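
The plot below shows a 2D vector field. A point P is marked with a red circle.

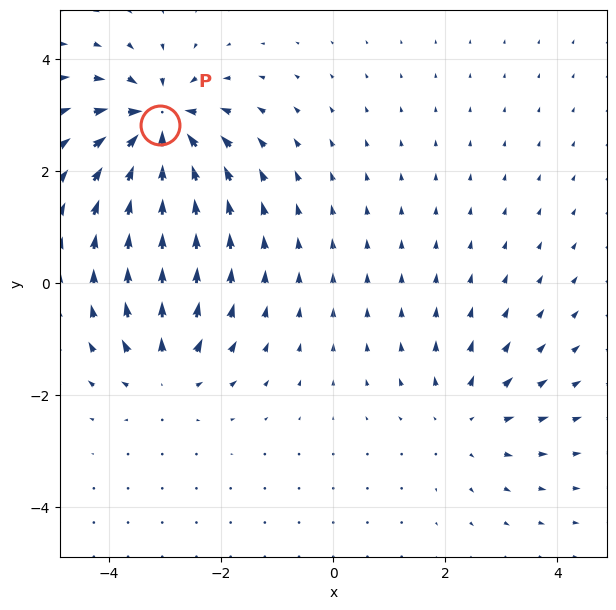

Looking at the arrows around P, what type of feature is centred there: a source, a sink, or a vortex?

sink

At P (-3.1, 2.8) the arrows converge inward. Divergence about -6, curl ≈0 — negative divergence with near-zero curl is a sink.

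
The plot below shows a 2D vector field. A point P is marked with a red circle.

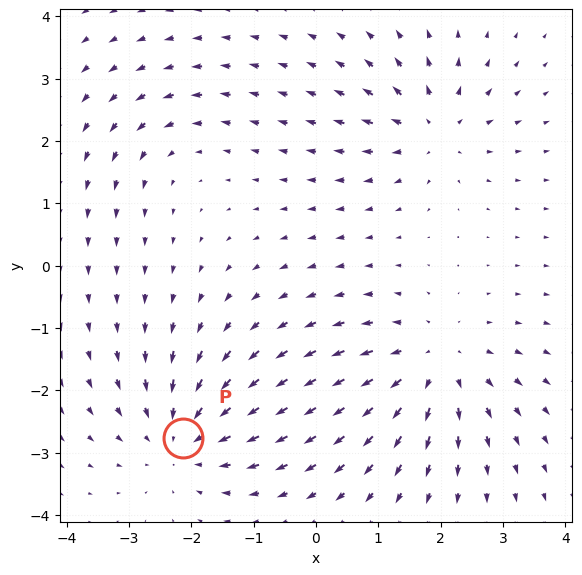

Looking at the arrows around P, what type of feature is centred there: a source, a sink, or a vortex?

At P (-2.1, -2.8) the arrows converge inward. Divergence about -4, curl ≈0 — negative divergence with near-zero curl is a sink.

sink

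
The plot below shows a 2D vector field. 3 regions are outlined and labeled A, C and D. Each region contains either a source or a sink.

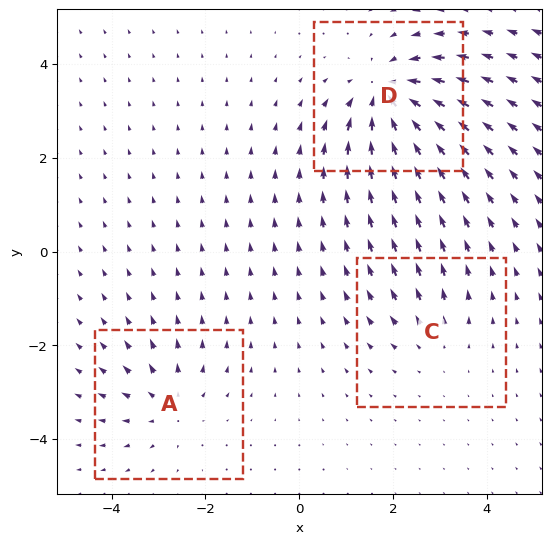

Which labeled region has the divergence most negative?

D

Divergence at each region's feature centre — A: about +3, C: about +2, D: about -6. Region D is most negative.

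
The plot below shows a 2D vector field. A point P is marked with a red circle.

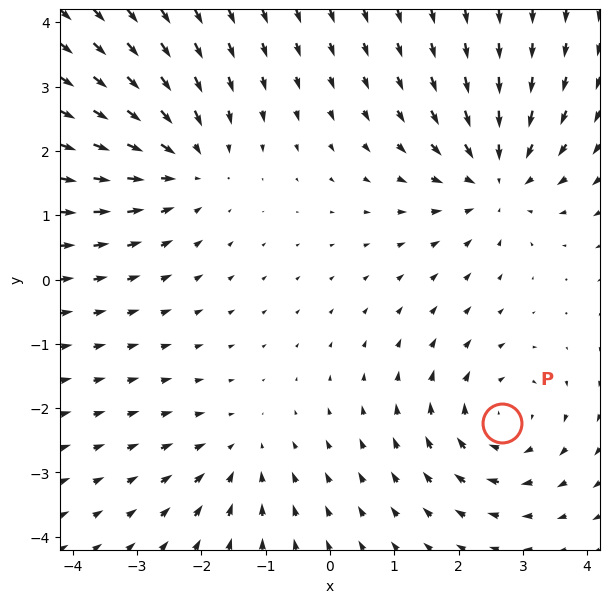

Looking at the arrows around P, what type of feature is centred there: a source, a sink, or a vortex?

vortex

At P (2.7, -2.2) the arrows circulate clockwise. Divergence ≈0, curl about -4 — near-zero divergence with nonzero curl is a vortex.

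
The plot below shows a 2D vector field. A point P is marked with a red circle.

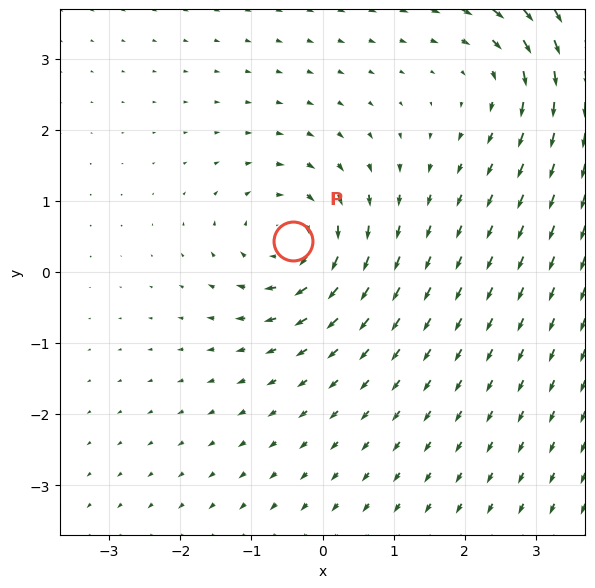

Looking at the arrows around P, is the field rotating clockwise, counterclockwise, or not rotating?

Near P at (-0.4, 0.4) the arrows circulate clockwise. The curl (z-component) there is about -4; negative curl means clockwise rotation.

clockwise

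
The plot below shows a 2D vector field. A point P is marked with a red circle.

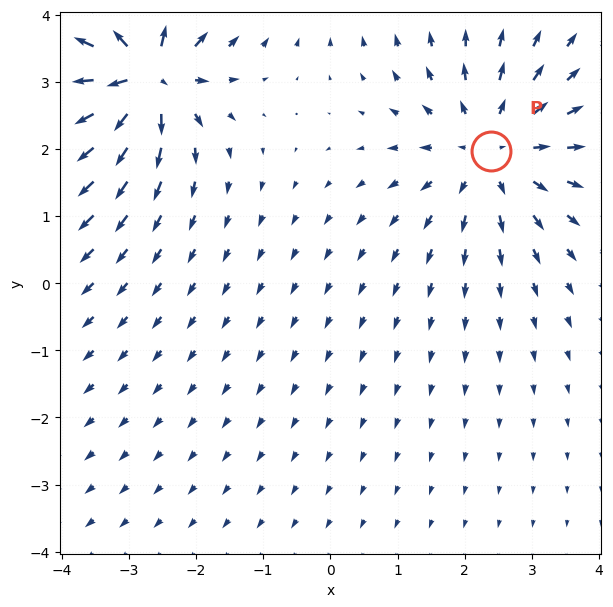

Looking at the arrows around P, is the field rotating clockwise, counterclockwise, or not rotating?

not rotating

Near P at (2.4, 2.0) the arrows show no circulation. The curl there is ≈0.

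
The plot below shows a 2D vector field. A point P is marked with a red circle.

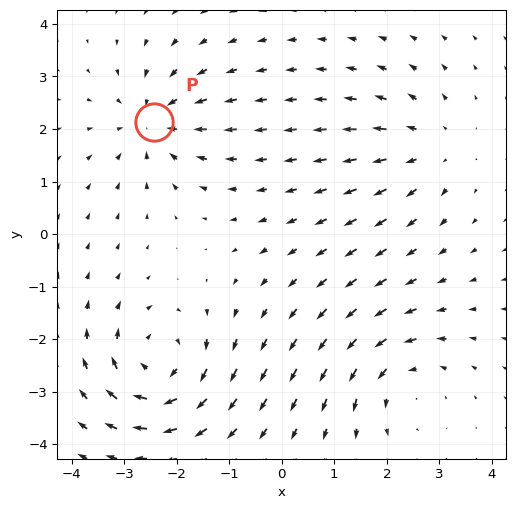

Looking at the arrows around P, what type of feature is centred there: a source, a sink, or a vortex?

sink

At P (-2.4, 2.1) the arrows converge inward. Divergence about -4, curl ≈0 — negative divergence with near-zero curl is a sink.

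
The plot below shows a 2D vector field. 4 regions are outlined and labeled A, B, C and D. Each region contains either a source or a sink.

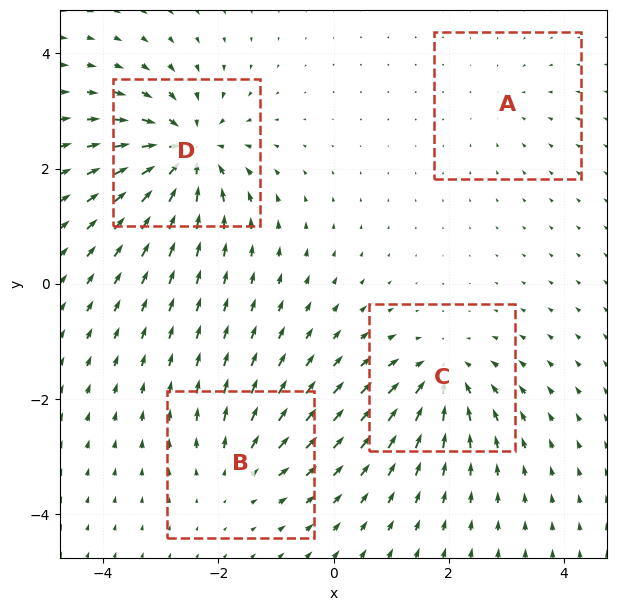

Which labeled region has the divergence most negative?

Divergence at each region's feature centre — A: about -2, B: about +4, C: about -6, D: about -9. Region D is most negative.

D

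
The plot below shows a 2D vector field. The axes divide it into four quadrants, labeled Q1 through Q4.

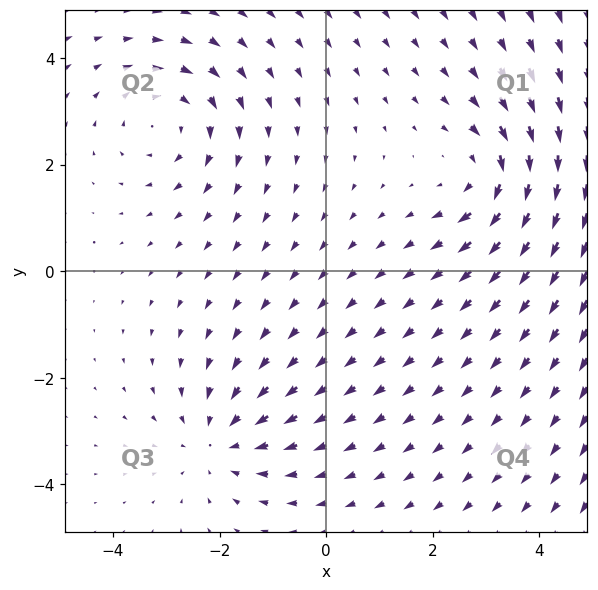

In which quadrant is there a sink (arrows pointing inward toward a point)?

The sink sits at approximately (-2.0, -3.2), which lies in quadrant Q3. The divergence there is about -3, negative as expected for a sink.

Q3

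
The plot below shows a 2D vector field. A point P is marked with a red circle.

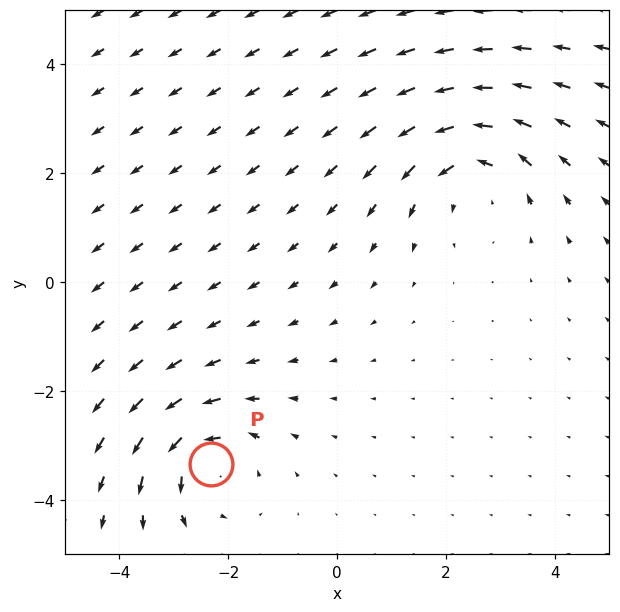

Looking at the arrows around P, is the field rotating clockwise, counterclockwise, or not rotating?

Near P at (-2.3, -3.3) the arrows circulate counterclockwise. The curl (z-component) there is about +4; positive curl means counterclockwise rotation.

counterclockwise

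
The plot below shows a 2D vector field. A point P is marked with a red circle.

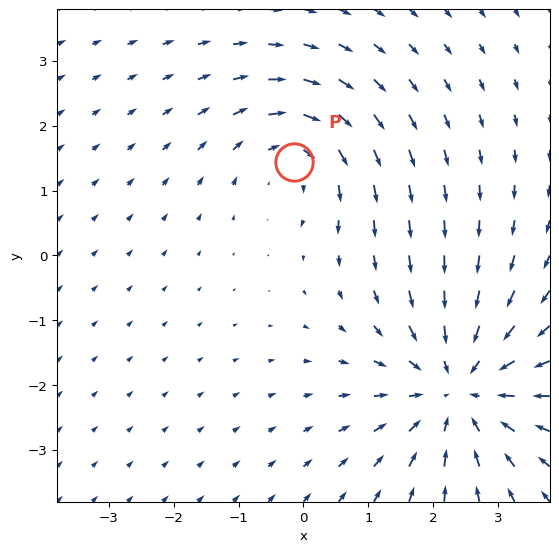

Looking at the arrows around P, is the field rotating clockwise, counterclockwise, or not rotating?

clockwise

Near P at (-0.2, 1.4) the arrows circulate clockwise. The curl (z-component) there is about -3; negative curl means clockwise rotation.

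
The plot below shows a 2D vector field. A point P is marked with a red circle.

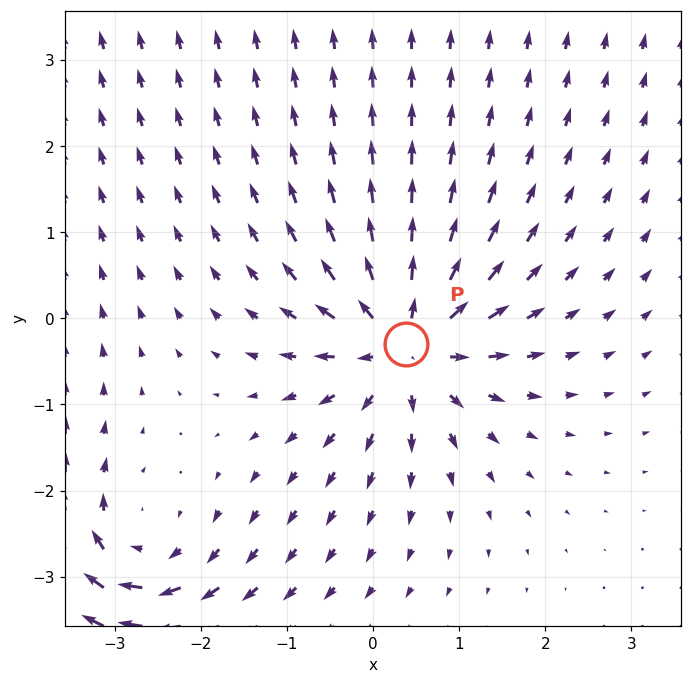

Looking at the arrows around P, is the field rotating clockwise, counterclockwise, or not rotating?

Near P at (0.4, -0.3) the arrows show no circulation. The curl there is ≈0.

not rotating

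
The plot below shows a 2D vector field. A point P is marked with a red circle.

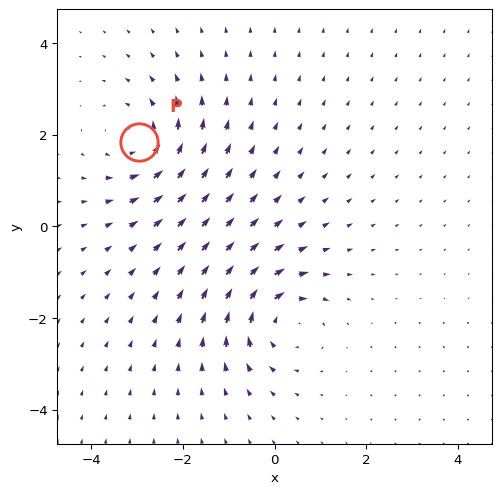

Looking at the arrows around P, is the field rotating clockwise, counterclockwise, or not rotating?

counterclockwise

Near P at (-3.0, 1.8) the arrows circulate counterclockwise. The curl (z-component) there is about +3; positive curl means counterclockwise rotation.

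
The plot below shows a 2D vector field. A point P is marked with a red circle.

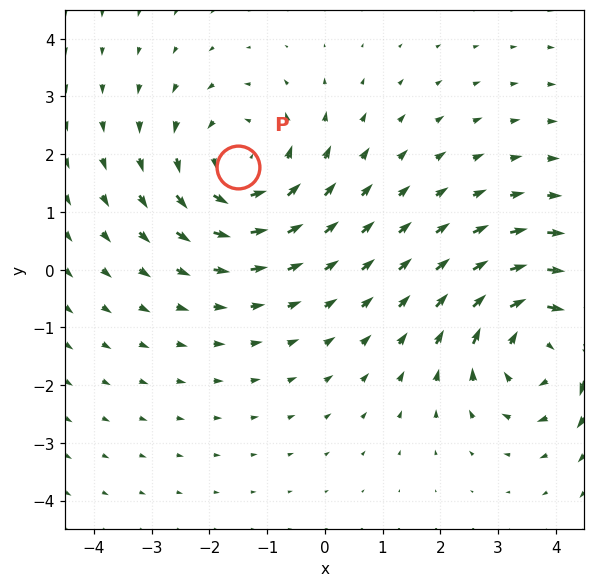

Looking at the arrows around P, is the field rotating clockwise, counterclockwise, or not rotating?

counterclockwise

Near P at (-1.5, 1.8) the arrows circulate counterclockwise. The curl (z-component) there is about +3; positive curl means counterclockwise rotation.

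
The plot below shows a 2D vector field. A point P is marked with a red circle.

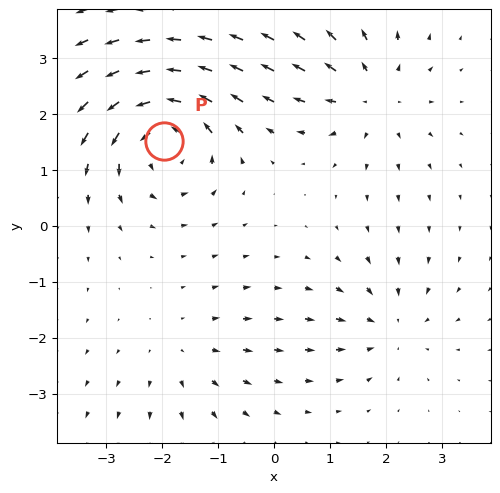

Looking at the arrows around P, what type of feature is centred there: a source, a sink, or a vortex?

At P (-2.0, 1.5) the arrows circulate counterclockwise. Divergence ≈0, curl about +6 — near-zero divergence with nonzero curl is a vortex.

vortex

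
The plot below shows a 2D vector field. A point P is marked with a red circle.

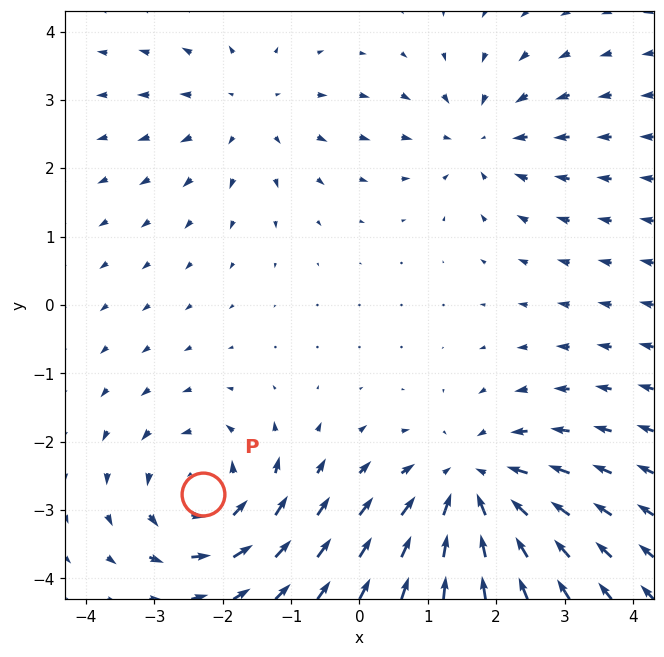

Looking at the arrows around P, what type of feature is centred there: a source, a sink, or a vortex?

vortex

At P (-2.3, -2.8) the arrows circulate counterclockwise. Divergence ≈0, curl about +4 — near-zero divergence with nonzero curl is a vortex.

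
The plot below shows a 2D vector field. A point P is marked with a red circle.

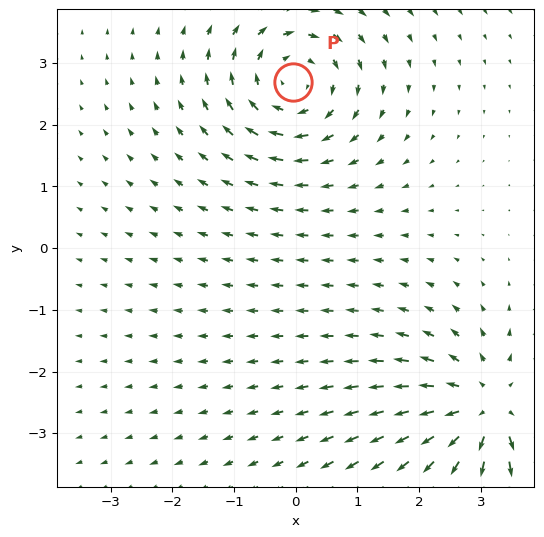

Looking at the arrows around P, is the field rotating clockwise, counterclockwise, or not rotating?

Near P at (-0.0, 2.7) the arrows circulate clockwise. The curl (z-component) there is about -3; negative curl means clockwise rotation.

clockwise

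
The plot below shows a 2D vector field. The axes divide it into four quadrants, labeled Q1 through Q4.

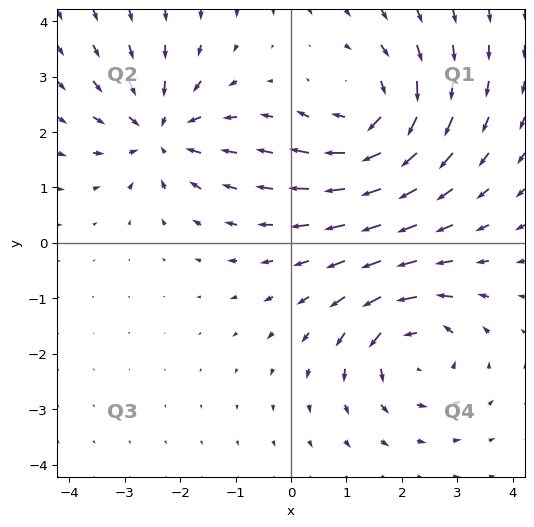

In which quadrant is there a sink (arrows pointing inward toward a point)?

The sink sits at approximately (-2.4, 2.0), which lies in quadrant Q2. The divergence there is about -4, negative as expected for a sink.

Q2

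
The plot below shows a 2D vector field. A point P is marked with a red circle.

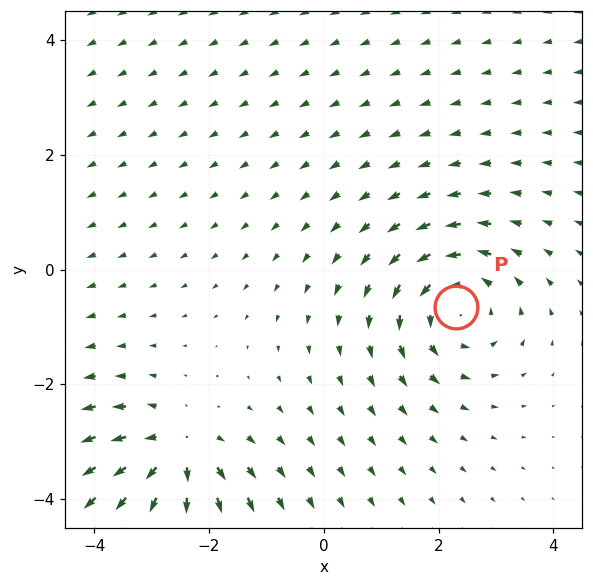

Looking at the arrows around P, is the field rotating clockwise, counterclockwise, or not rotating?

counterclockwise

Near P at (2.3, -0.7) the arrows circulate counterclockwise. The curl (z-component) there is about +4; positive curl means counterclockwise rotation.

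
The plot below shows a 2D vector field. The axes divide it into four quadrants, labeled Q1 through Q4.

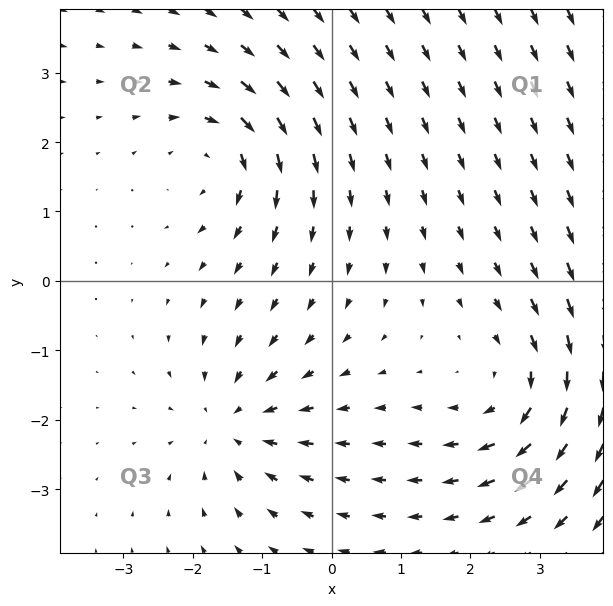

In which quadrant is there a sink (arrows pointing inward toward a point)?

The sink sits at approximately (-1.4, -2.1), which lies in quadrant Q3. The divergence there is about -4, negative as expected for a sink.

Q3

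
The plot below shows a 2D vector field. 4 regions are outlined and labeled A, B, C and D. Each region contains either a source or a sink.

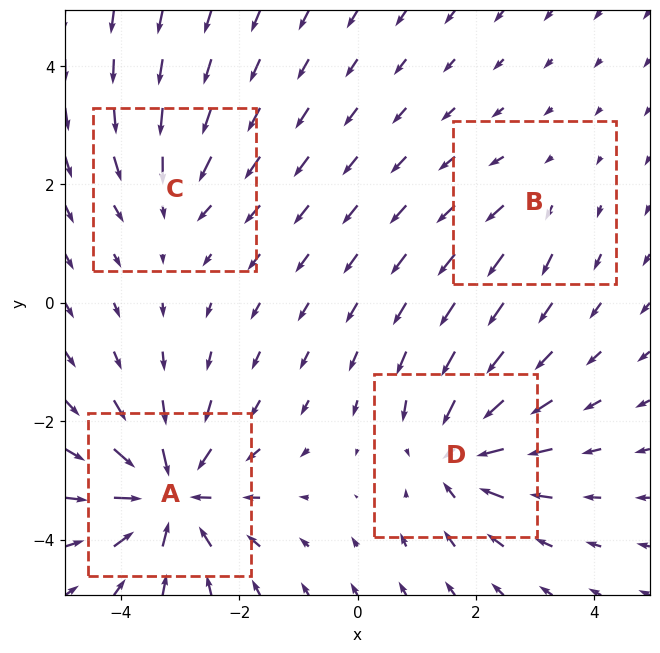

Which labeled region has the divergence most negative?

Divergence at each region's feature centre — A: about -8, B: about +2, C: about -4, D: about -6. Region A is most negative.

A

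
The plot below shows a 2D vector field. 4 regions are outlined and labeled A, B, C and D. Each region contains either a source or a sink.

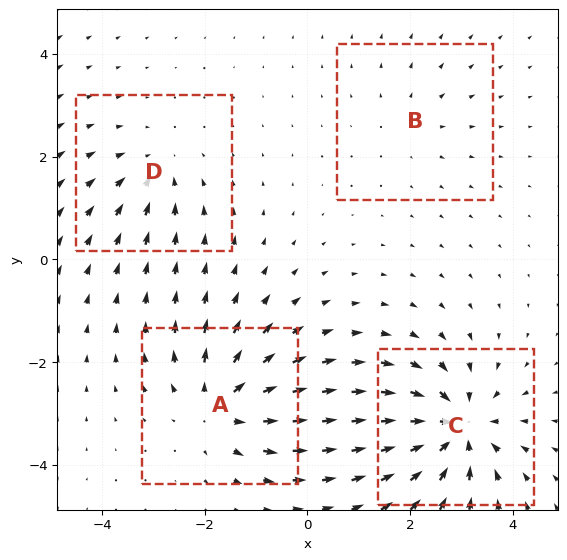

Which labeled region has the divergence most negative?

C

Divergence at each region's feature centre — A: about +5, B: about +2, C: about -7, D: about -3. Region C is most negative.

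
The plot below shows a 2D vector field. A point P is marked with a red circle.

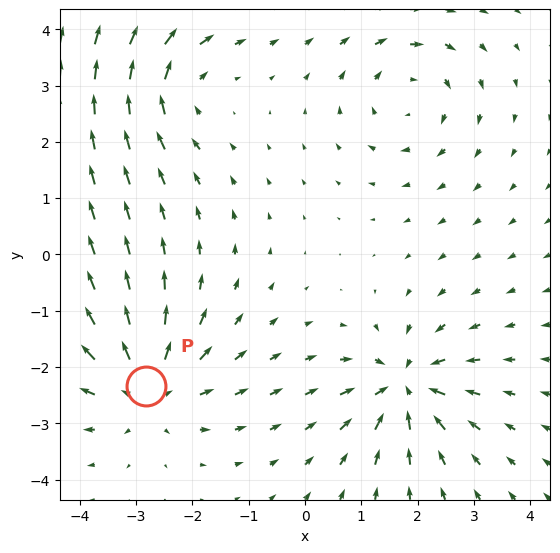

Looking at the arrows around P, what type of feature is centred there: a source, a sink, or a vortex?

At P (-2.8, -2.3) the arrows spread outward. Divergence about +4, curl ≈0 — positive divergence with near-zero curl is a source.

source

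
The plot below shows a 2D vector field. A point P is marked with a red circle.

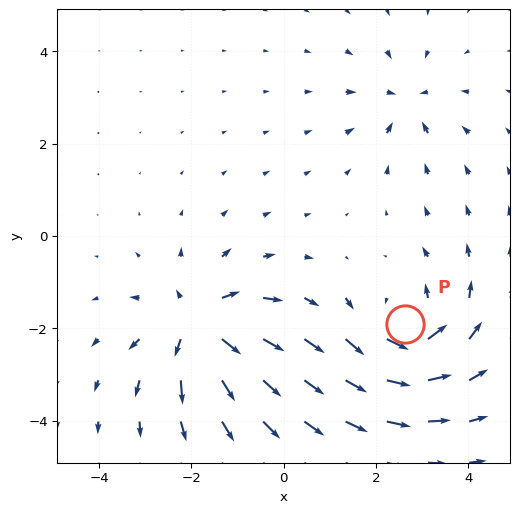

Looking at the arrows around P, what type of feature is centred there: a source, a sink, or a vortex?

At P (2.6, -1.9) the arrows circulate counterclockwise. Divergence ≈0, curl about +5 — near-zero divergence with nonzero curl is a vortex.

vortex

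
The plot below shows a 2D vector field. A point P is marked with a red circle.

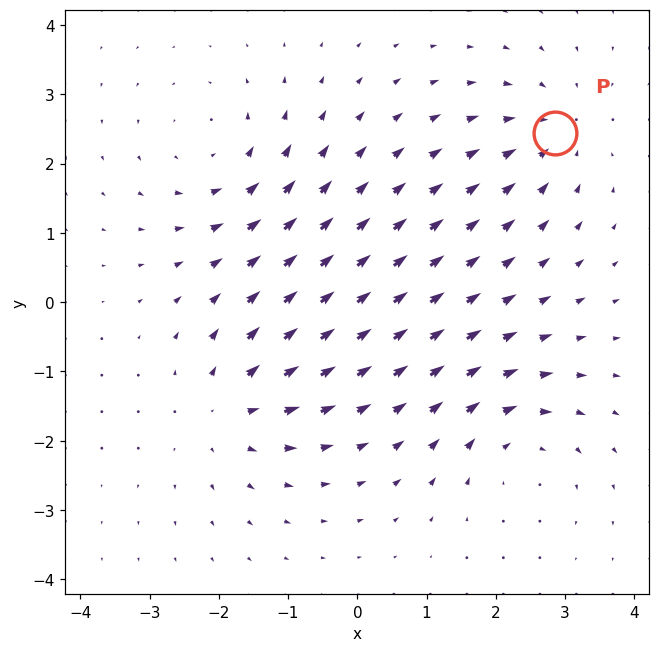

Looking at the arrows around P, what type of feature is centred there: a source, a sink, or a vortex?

At P (2.8, 2.4) the arrows converge inward. Divergence about -4, curl ≈0 — negative divergence with near-zero curl is a sink.

sink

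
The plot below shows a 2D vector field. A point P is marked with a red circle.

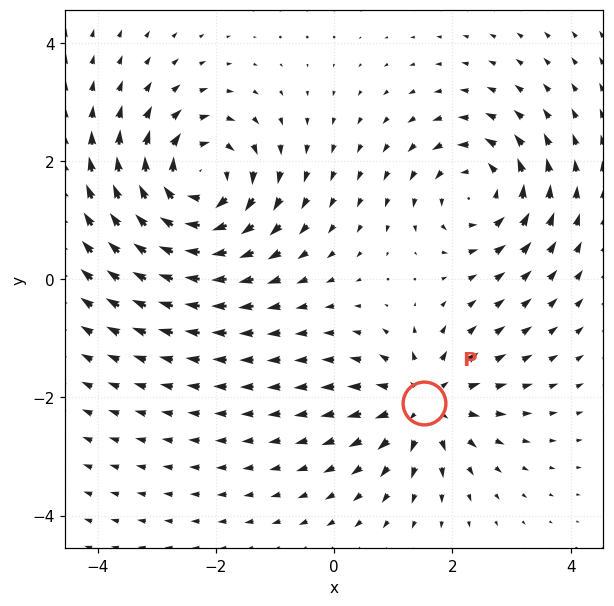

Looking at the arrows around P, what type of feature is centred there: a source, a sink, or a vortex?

At P (1.5, -2.1) the arrows spread outward. Divergence about +4, curl ≈0 — positive divergence with near-zero curl is a source.

source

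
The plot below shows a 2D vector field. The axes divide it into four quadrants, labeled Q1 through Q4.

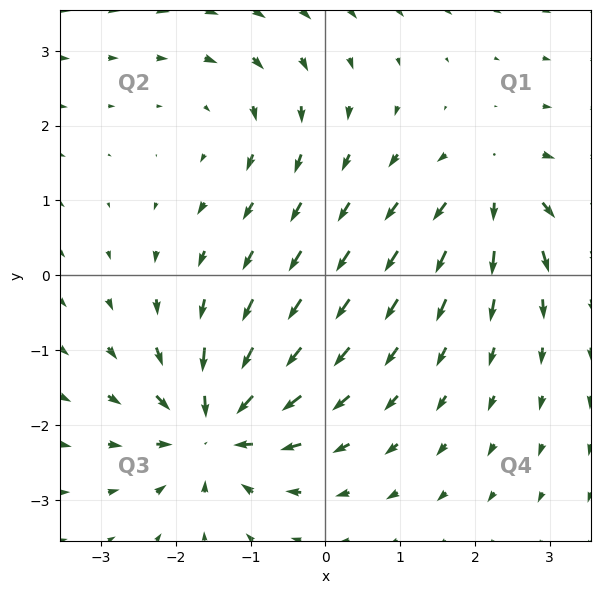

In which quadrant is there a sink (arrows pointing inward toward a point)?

The sink sits at approximately (-1.5, -2.0), which lies in quadrant Q3. The divergence there is about -6, negative as expected for a sink.

Q3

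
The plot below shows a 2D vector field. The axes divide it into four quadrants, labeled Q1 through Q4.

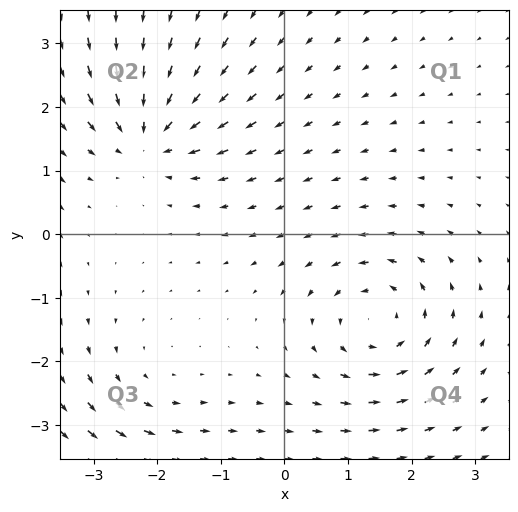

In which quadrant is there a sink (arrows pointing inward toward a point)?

The sink sits at approximately (-2.1, 1.6), which lies in quadrant Q2. The divergence there is about -6, negative as expected for a sink.

Q2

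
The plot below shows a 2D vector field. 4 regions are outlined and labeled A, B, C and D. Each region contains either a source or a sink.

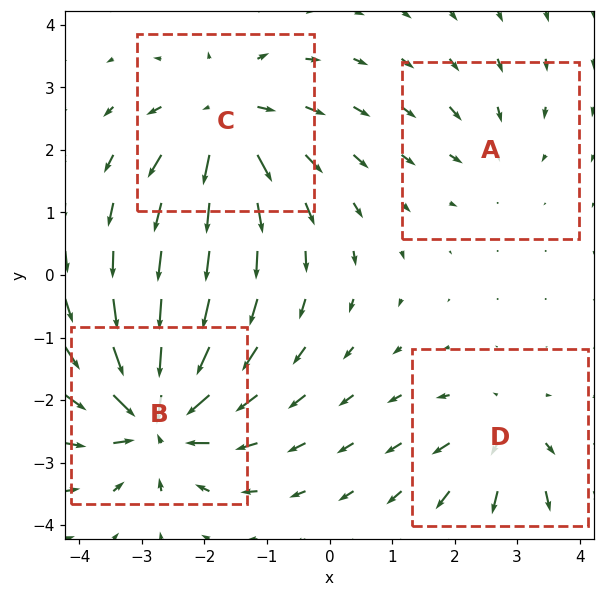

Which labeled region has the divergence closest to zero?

Divergence at each region's feature centre — A: about -2, B: about -8, C: about +6, D: about +4. Region A is closest to zero.

A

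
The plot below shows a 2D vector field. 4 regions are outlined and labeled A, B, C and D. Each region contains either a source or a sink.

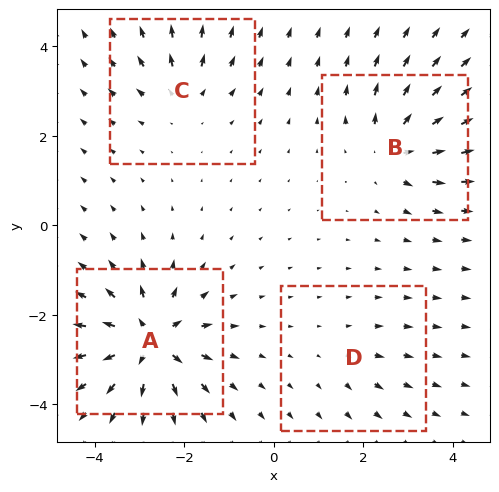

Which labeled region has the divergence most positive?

Divergence at each region's feature centre — A: about +9, B: about +6, C: about +4, D: about +2. Region A is most positive.

A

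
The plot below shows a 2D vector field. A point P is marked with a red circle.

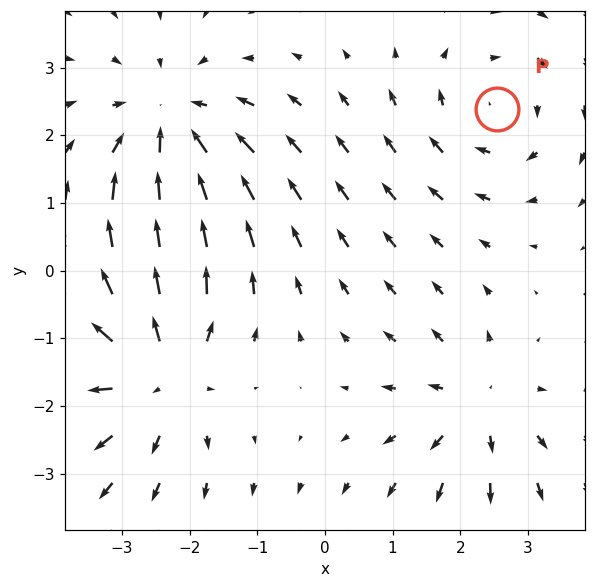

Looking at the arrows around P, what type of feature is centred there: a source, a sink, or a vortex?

At P (2.5, 2.4) the arrows circulate clockwise. Divergence ≈0, curl about -3 — near-zero divergence with nonzero curl is a vortex.

vortex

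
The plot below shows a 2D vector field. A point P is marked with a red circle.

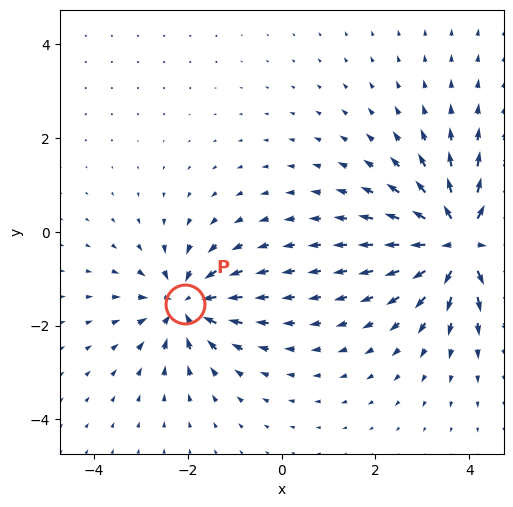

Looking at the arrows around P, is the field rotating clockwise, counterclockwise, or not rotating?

Near P at (-2.1, -1.5) the arrows show no circulation. The curl there is ≈0.

not rotating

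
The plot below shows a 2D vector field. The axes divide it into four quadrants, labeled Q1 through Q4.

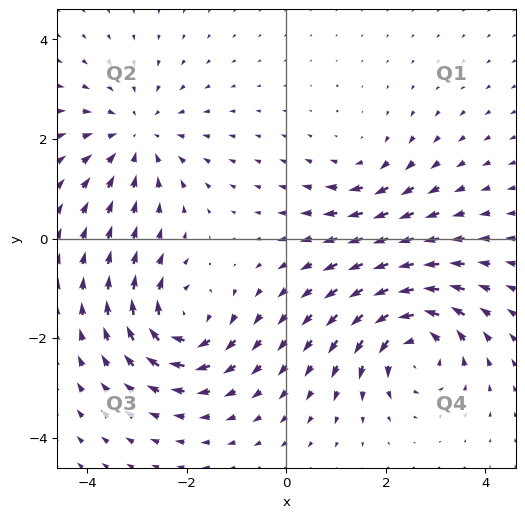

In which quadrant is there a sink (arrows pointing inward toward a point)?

The sink sits at approximately (-3.0, 2.1), which lies in quadrant Q2. The divergence there is about -4, negative as expected for a sink.

Q2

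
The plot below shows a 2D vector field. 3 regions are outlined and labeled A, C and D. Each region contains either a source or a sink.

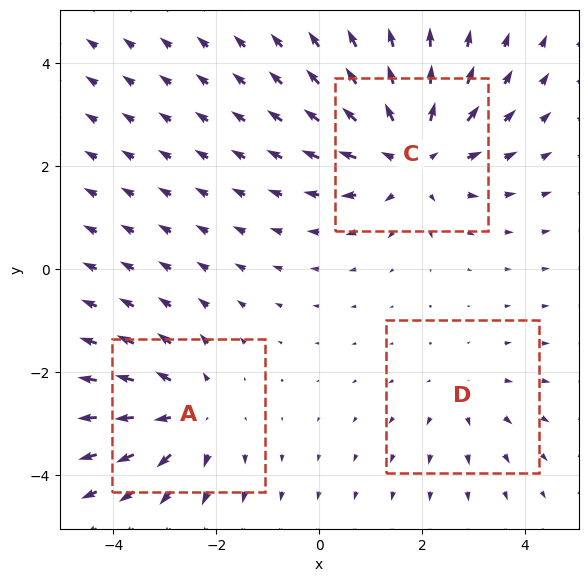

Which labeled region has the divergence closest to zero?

Divergence at each region's feature centre — A: about +3, C: about +4, D: about +2. Region D is closest to zero.

D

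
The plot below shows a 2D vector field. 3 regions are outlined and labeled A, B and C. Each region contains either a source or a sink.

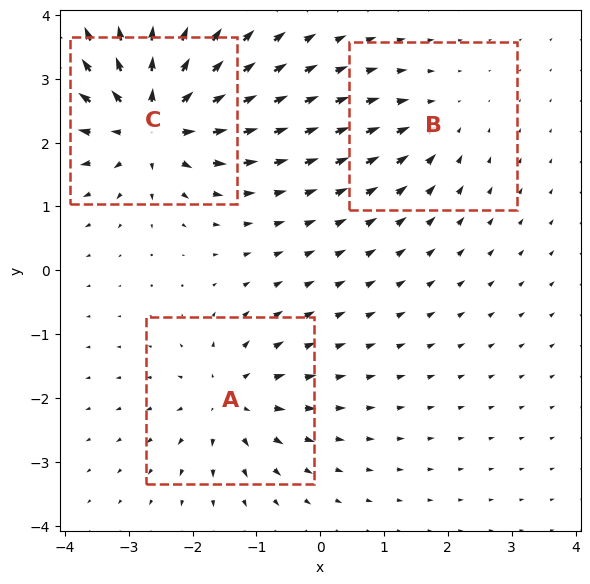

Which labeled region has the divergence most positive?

Divergence at each region's feature centre — A: about +4, B: about -2, C: about +6. Region C is most positive.

C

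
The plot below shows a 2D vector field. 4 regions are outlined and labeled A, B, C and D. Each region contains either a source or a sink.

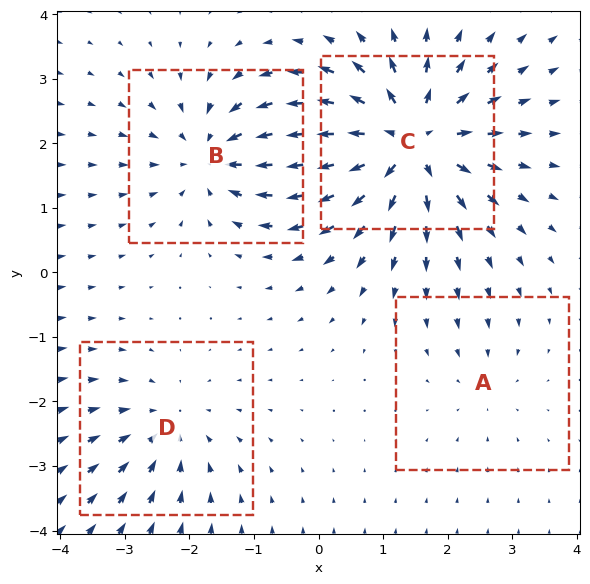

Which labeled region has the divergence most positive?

C

Divergence at each region's feature centre — A: about -2, B: about -5, C: about +8, D: about -4. Region C is most positive.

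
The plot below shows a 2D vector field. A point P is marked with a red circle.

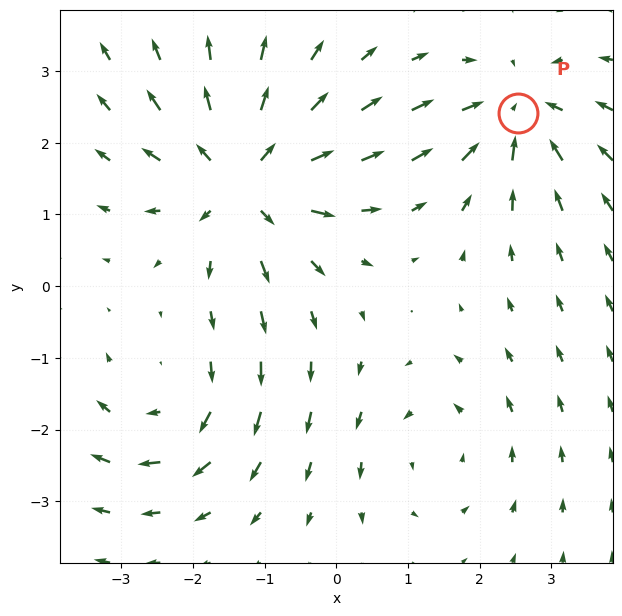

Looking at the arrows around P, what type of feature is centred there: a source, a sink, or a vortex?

sink

At P (2.5, 2.4) the arrows converge inward. Divergence about -5, curl ≈0 — negative divergence with near-zero curl is a sink.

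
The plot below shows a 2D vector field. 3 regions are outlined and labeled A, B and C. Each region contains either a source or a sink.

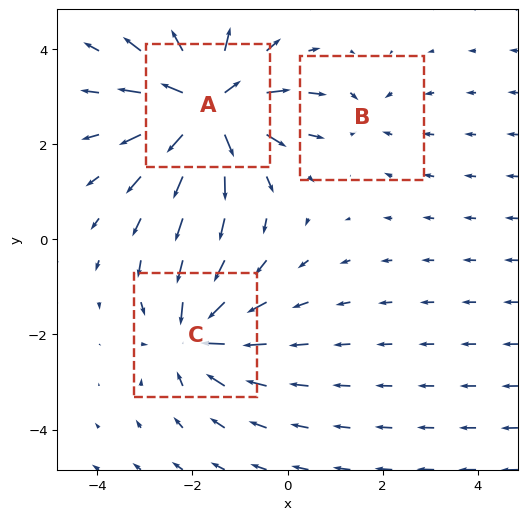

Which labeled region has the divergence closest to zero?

Divergence at each region's feature centre — A: about +7, B: about -2, C: about -4. Region B is closest to zero.

B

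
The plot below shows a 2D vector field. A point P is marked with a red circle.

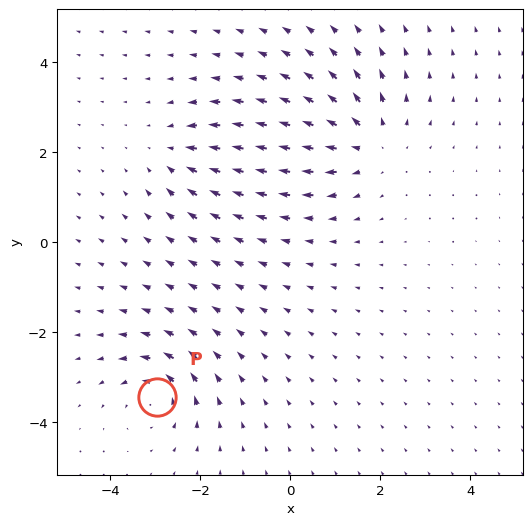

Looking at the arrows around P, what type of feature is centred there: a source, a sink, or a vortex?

vortex

At P (-3.0, -3.4) the arrows circulate counterclockwise. Divergence ≈0, curl about +4 — near-zero divergence with nonzero curl is a vortex.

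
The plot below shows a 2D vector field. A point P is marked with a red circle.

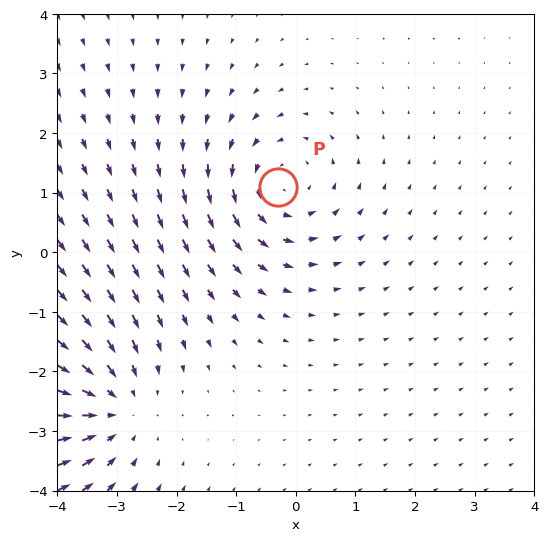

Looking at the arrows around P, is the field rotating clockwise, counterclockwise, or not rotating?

Near P at (-0.3, 1.1) the arrows circulate counterclockwise. The curl (z-component) there is about +3; positive curl means counterclockwise rotation.

counterclockwise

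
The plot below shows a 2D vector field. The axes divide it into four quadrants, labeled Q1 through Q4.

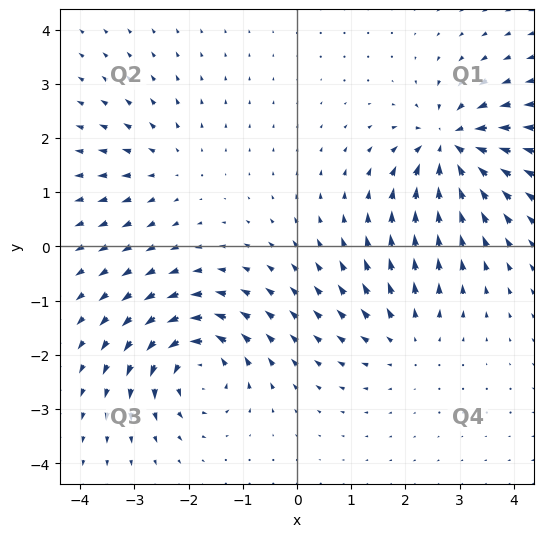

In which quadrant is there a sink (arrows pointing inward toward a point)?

Q1

The sink sits at approximately (2.8, 1.9), which lies in quadrant Q1. The divergence there is about -7, negative as expected for a sink.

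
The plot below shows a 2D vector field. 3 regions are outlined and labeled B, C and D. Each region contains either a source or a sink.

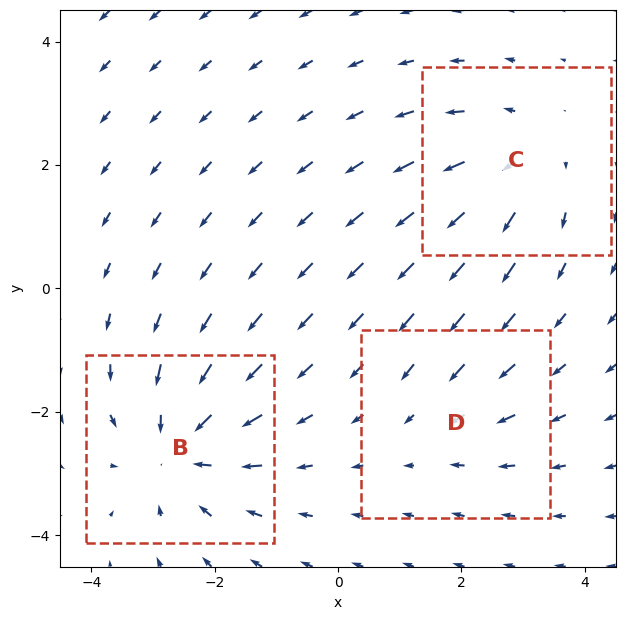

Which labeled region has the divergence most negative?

Divergence at each region's feature centre — B: about -4, C: about +3, D: about -2. Region B is most negative.

B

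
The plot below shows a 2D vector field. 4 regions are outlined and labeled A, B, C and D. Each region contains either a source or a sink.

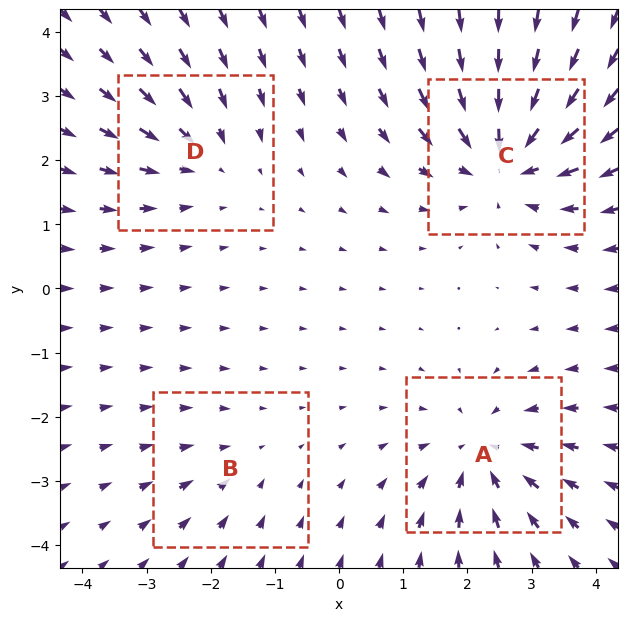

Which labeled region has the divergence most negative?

C

Divergence at each region's feature centre — A: about -5, B: about -2, C: about -6, D: about -3. Region C is most negative.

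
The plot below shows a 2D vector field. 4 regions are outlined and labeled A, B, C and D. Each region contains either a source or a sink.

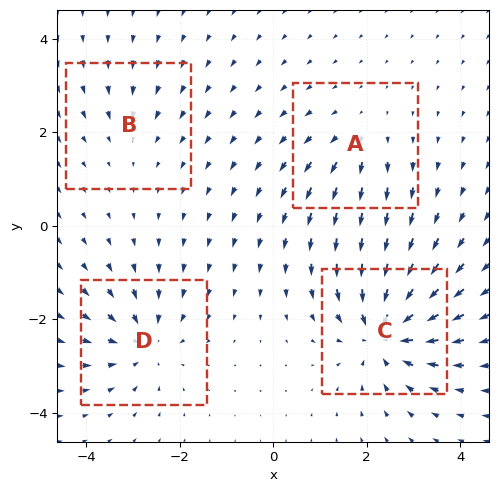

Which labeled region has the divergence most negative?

C

Divergence at each region's feature centre — A: about +3, B: about -2, C: about -8, D: about -5. Region C is most negative.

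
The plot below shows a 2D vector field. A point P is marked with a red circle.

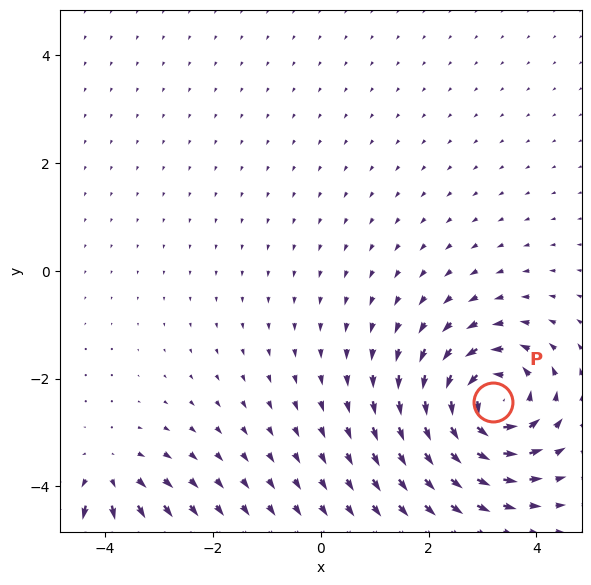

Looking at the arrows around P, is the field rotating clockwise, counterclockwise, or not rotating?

counterclockwise

Near P at (3.2, -2.4) the arrows circulate counterclockwise. The curl (z-component) there is about +6; positive curl means counterclockwise rotation.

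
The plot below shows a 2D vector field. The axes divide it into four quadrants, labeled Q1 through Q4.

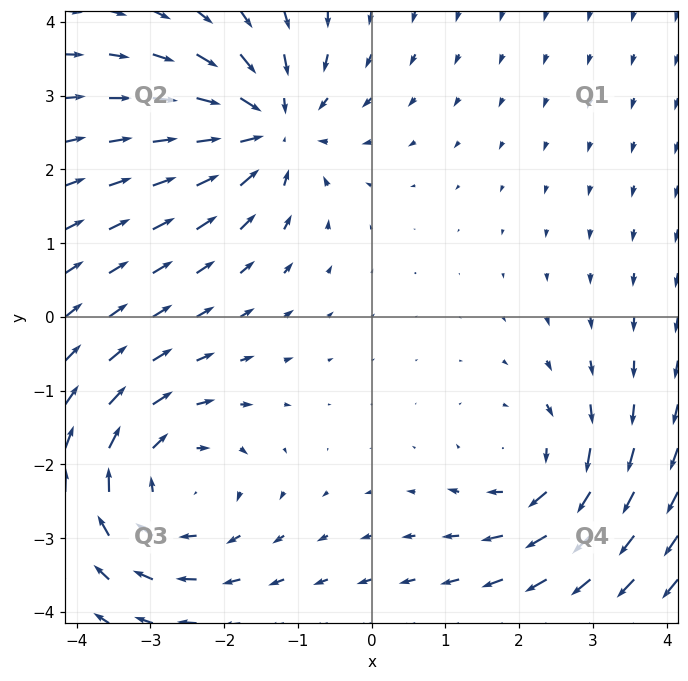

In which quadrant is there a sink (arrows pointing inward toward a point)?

Q2

The sink sits at approximately (-1.4, 2.6), which lies in quadrant Q2. The divergence there is about -5, negative as expected for a sink.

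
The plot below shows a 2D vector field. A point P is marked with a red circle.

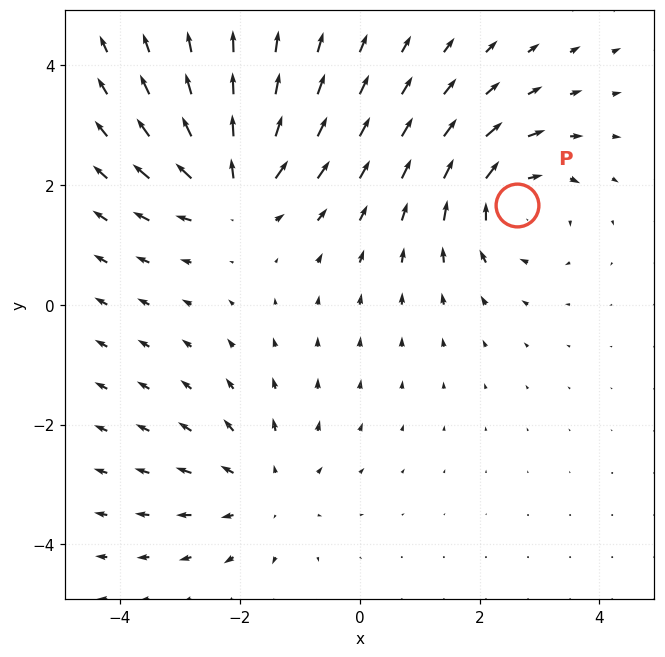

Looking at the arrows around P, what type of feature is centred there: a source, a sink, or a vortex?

vortex

At P (2.6, 1.7) the arrows circulate clockwise. Divergence ≈0, curl about -4 — near-zero divergence with nonzero curl is a vortex.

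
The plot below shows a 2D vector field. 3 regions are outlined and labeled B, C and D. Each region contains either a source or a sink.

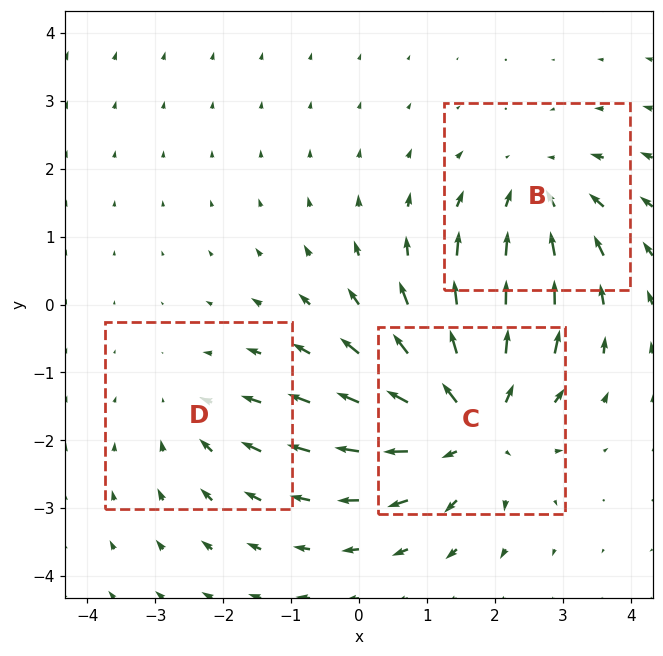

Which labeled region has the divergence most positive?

Divergence at each region's feature centre — B: about -3, C: about +4, D: about -2. Region C is most positive.

C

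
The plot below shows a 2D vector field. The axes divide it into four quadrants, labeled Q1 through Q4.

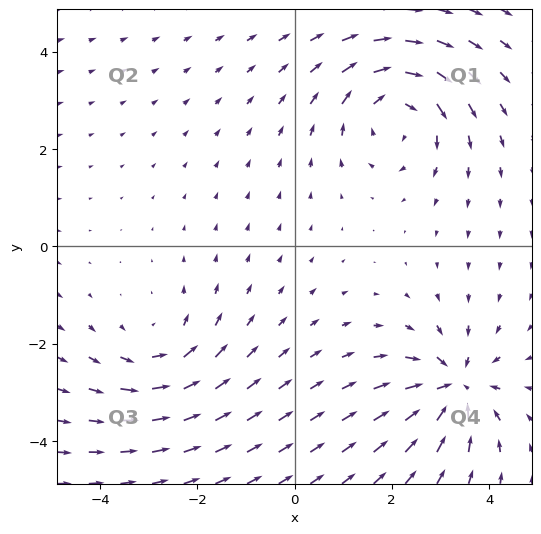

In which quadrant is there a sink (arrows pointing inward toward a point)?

The sink sits at approximately (3.3, -2.9), which lies in quadrant Q4. The divergence there is about -6, negative as expected for a sink.

Q4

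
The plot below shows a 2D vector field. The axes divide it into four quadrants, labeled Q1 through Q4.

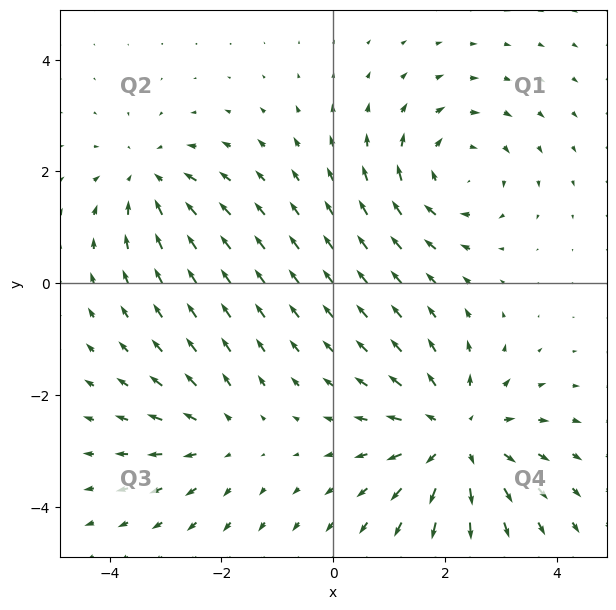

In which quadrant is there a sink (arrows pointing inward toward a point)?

Q2

The sink sits at approximately (-3.3, 1.9), which lies in quadrant Q2. The divergence there is about -3, negative as expected for a sink.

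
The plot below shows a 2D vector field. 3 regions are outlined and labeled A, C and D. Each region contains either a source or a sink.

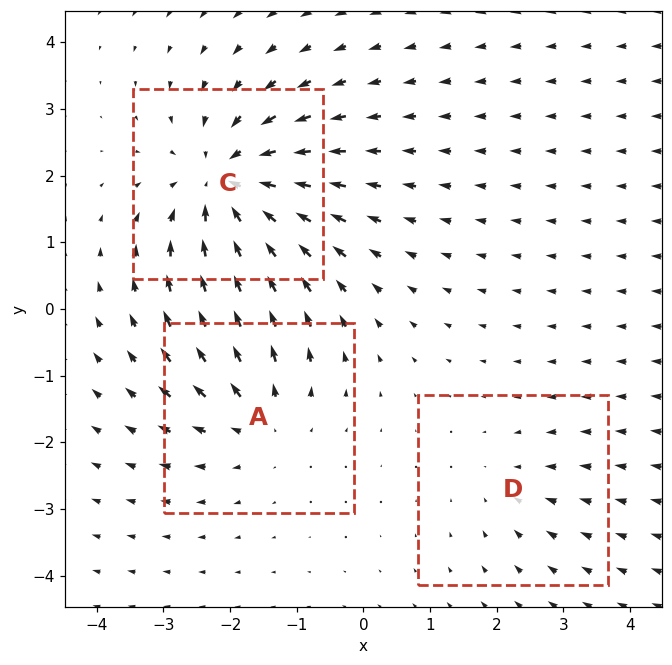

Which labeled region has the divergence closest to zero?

D

Divergence at each region's feature centre — A: about +3, C: about -5, D: about -2. Region D is closest to zero.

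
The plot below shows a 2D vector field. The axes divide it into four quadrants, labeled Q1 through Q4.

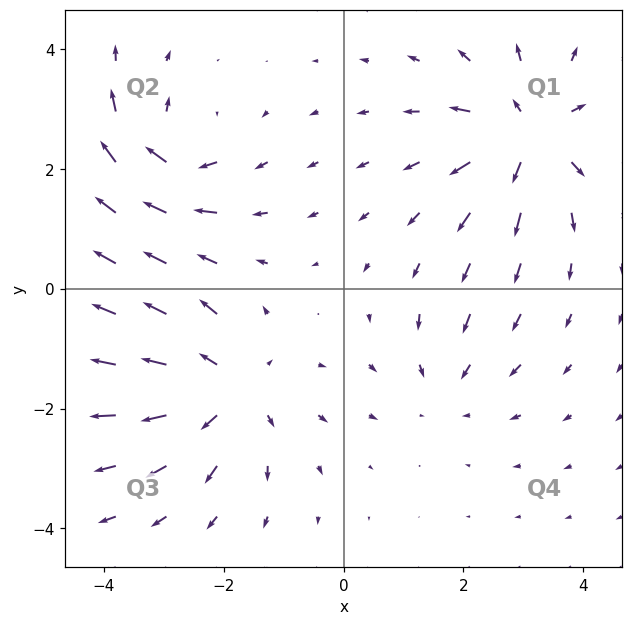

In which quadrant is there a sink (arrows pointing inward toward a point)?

The sink sits at approximately (1.7, -1.6), which lies in quadrant Q4. The divergence there is about -3, negative as expected for a sink.

Q4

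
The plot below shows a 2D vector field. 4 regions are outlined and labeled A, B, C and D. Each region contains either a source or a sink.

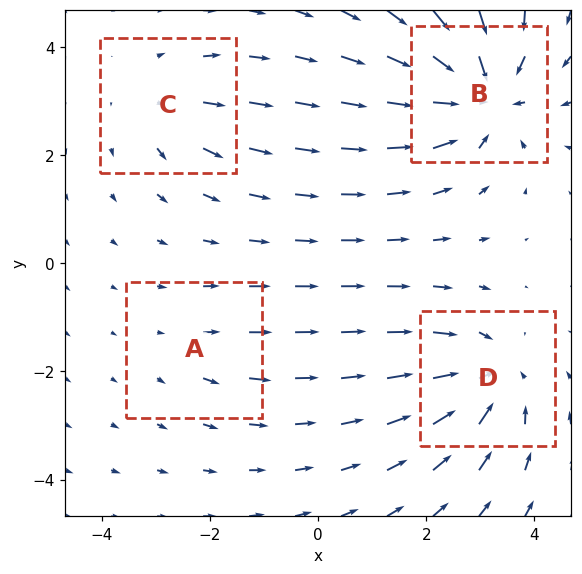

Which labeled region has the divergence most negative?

Divergence at each region's feature centre — A: about +2, B: about -7, C: about +3, D: about -5. Region B is most negative.

B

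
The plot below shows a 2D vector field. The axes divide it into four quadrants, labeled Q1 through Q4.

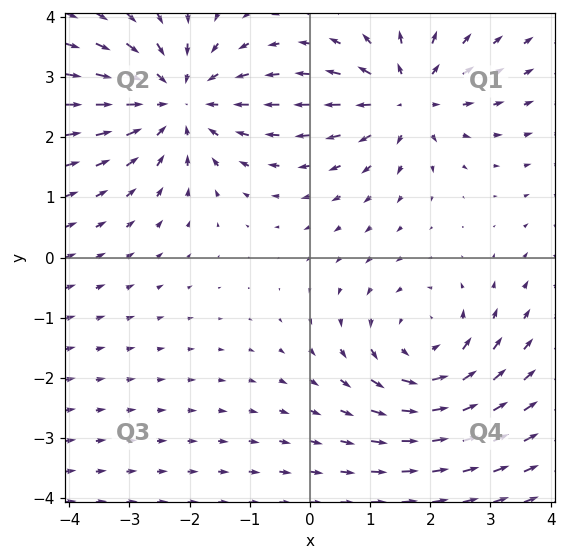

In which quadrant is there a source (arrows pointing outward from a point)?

The source sits at approximately (1.6, 2.6), which lies in quadrant Q1. The divergence there is about +3, positive as expected for a source.

Q1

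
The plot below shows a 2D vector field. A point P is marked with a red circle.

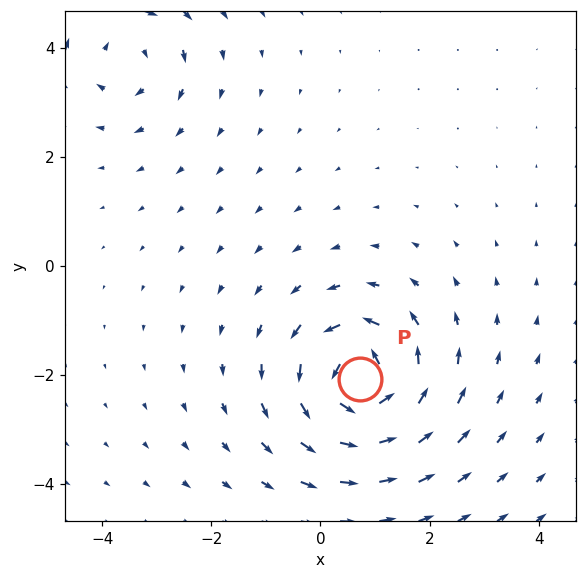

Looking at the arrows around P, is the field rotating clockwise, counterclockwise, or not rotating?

counterclockwise

Near P at (0.7, -2.1) the arrows circulate counterclockwise. The curl (z-component) there is about +6; positive curl means counterclockwise rotation.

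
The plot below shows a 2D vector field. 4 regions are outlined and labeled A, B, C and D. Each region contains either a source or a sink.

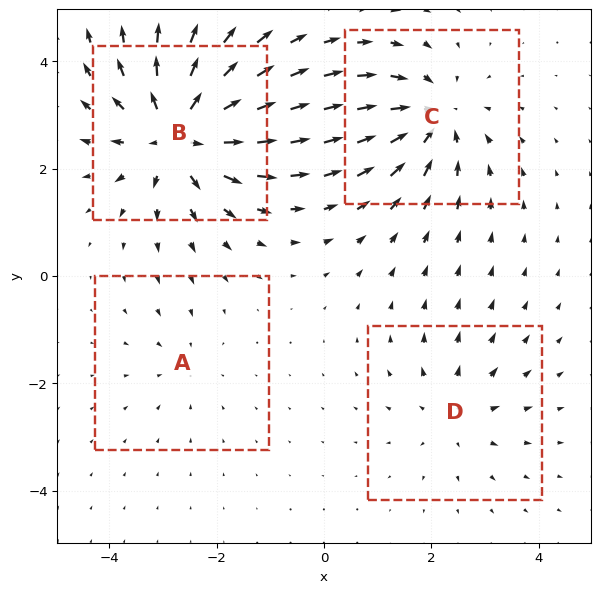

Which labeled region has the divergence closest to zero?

A

Divergence at each region's feature centre — A: about -2, B: about +8, C: about -5, D: about +3. Region A is closest to zero.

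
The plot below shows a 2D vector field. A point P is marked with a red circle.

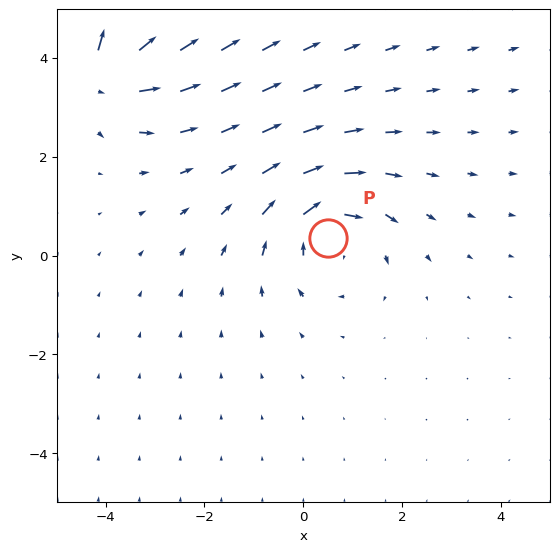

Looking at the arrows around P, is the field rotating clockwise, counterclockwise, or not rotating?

Near P at (0.5, 0.4) the arrows circulate clockwise. The curl (z-component) there is about -4; negative curl means clockwise rotation.

clockwise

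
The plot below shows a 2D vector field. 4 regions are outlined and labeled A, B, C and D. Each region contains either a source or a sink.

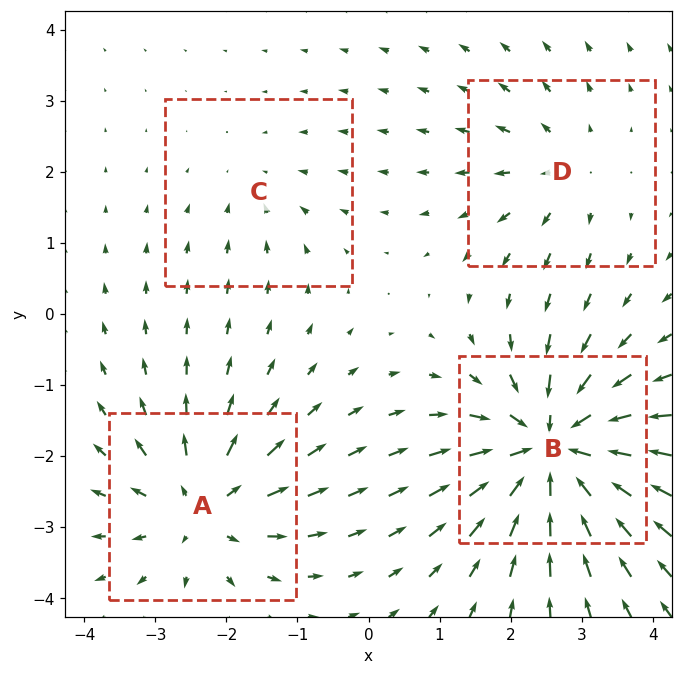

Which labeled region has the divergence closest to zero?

Divergence at each region's feature centre — A: about +5, B: about -8, C: about -2, D: about +3. Region C is closest to zero.

C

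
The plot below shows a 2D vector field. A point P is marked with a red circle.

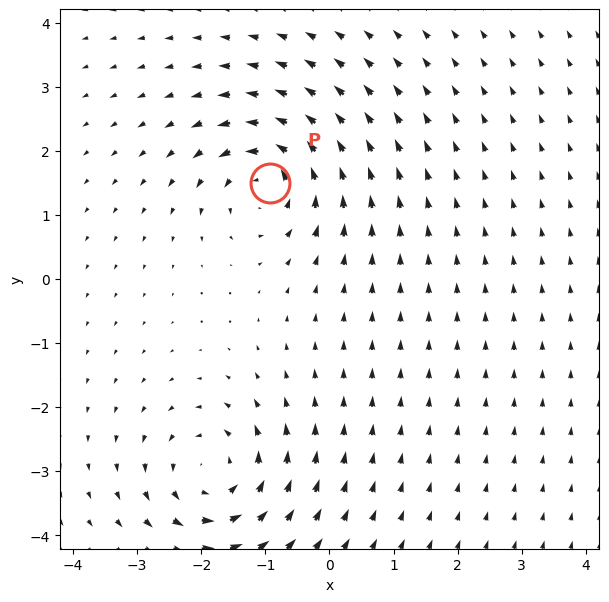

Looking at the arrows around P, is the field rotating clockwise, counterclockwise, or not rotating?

counterclockwise

Near P at (-0.9, 1.5) the arrows circulate counterclockwise. The curl (z-component) there is about +7; positive curl means counterclockwise rotation.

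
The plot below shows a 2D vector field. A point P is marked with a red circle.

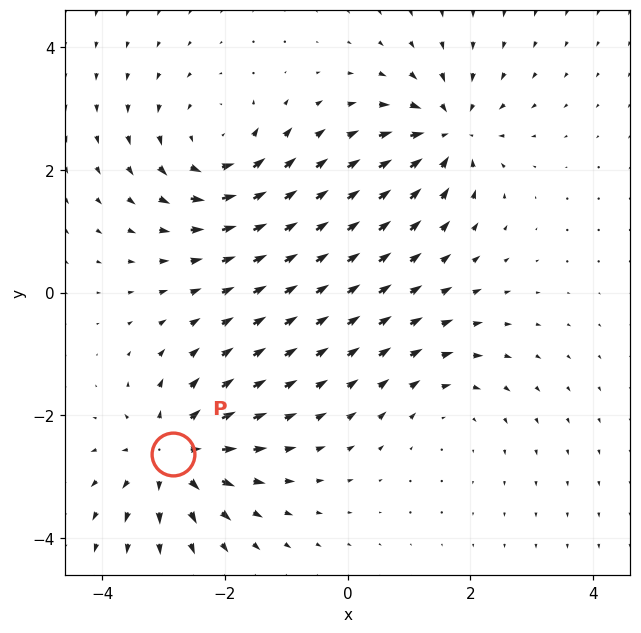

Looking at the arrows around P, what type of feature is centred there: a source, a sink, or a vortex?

source

At P (-2.9, -2.6) the arrows spread outward. Divergence about +6, curl ≈0 — positive divergence with near-zero curl is a source.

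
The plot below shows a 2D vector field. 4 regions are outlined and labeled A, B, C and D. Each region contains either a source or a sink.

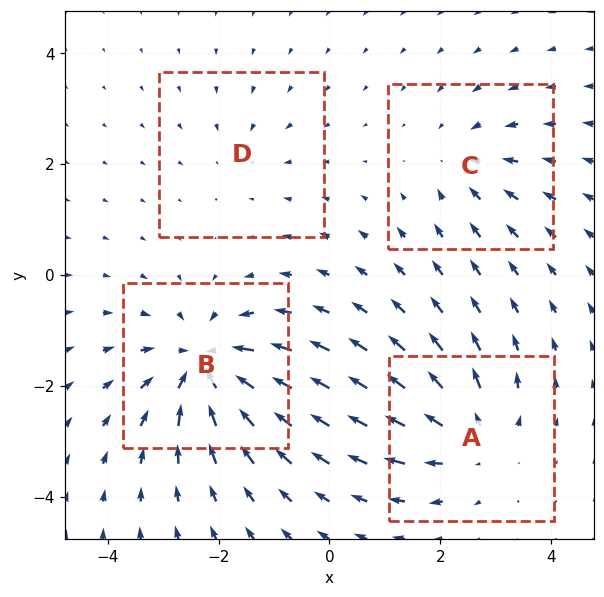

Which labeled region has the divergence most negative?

B

Divergence at each region's feature centre — A: about +5, B: about -7, C: about -3, D: about -2. Region B is most negative.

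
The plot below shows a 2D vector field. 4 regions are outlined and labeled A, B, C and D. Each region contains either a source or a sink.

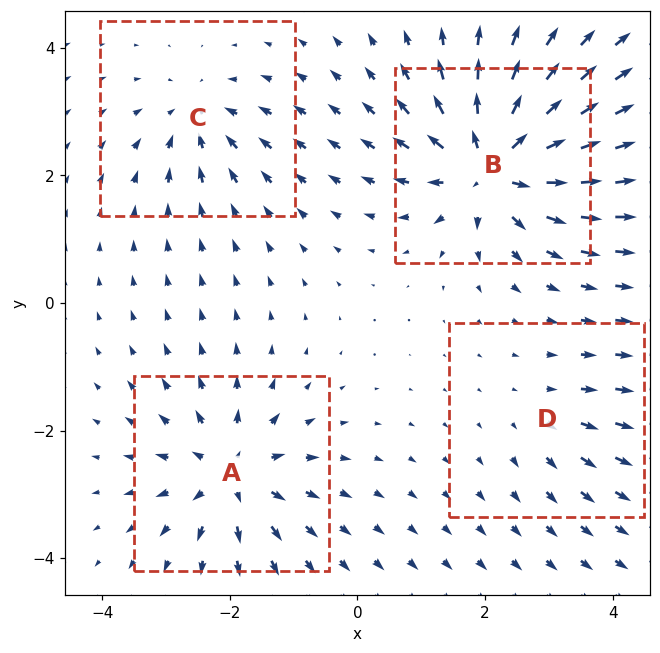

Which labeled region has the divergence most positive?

B

Divergence at each region's feature centre — A: about +6, B: about +8, C: about -4, D: about +3. Region B is most positive.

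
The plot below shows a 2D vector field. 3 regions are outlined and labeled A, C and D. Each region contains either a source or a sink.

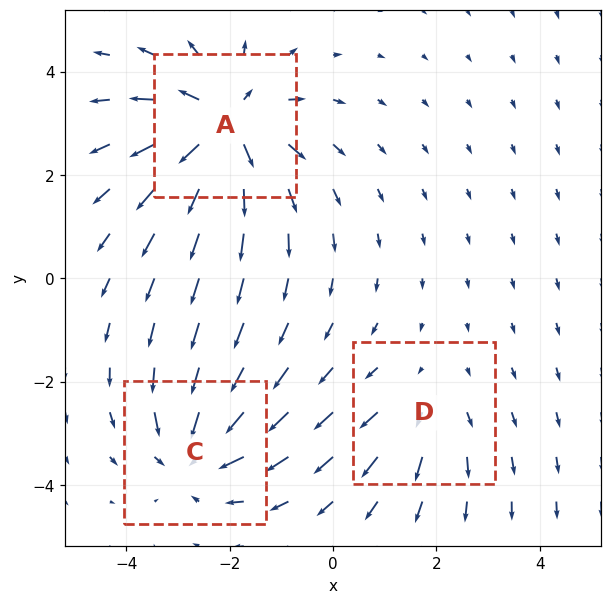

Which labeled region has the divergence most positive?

Divergence at each region's feature centre — A: about +5, C: about -4, D: about +2. Region A is most positive.

A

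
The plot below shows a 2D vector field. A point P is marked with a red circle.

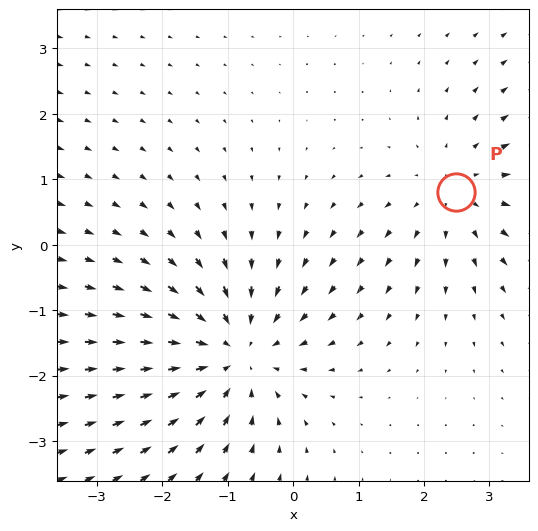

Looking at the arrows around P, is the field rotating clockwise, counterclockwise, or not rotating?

Near P at (2.5, 0.8) the arrows show no circulation. The curl there is ≈0.

not rotating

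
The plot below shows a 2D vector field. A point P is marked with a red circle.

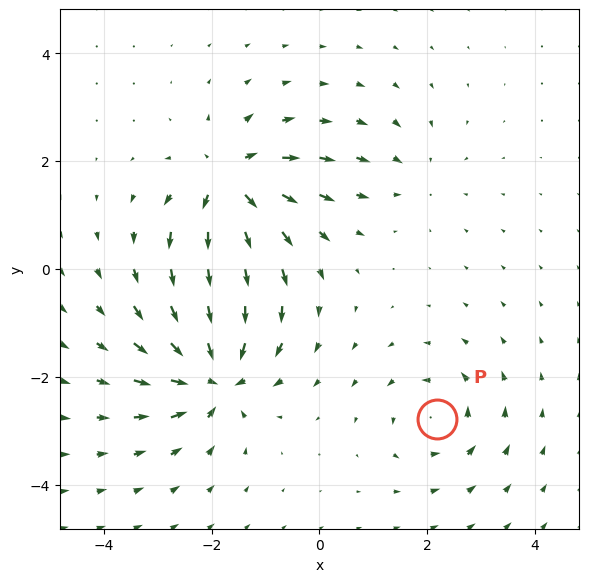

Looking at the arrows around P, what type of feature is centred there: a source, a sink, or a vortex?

At P (2.2, -2.8) the arrows circulate counterclockwise. Divergence ≈0, curl about +4 — near-zero divergence with nonzero curl is a vortex.

vortex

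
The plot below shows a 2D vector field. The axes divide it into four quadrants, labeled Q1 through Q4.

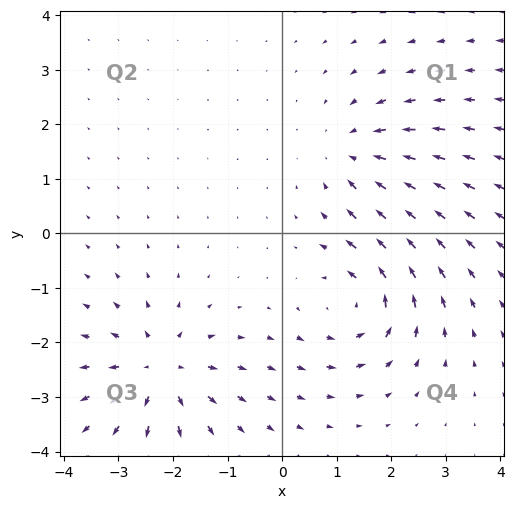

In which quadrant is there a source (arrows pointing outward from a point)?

Q3

The source sits at approximately (-2.2, -2.5), which lies in quadrant Q3. The divergence there is about +5, positive as expected for a source.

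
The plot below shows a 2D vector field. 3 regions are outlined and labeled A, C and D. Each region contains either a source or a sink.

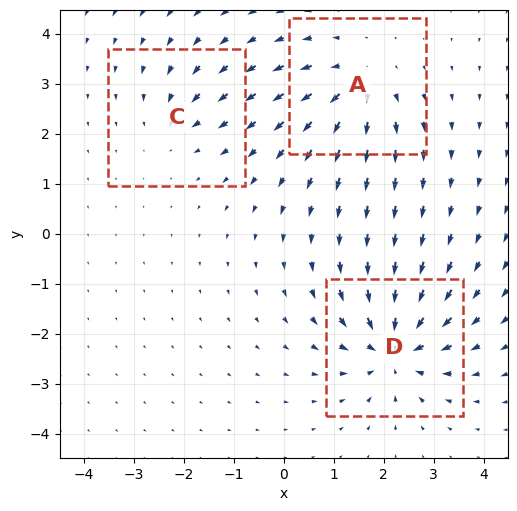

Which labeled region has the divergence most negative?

D

Divergence at each region's feature centre — A: about +4, C: about -2, D: about -6. Region D is most negative.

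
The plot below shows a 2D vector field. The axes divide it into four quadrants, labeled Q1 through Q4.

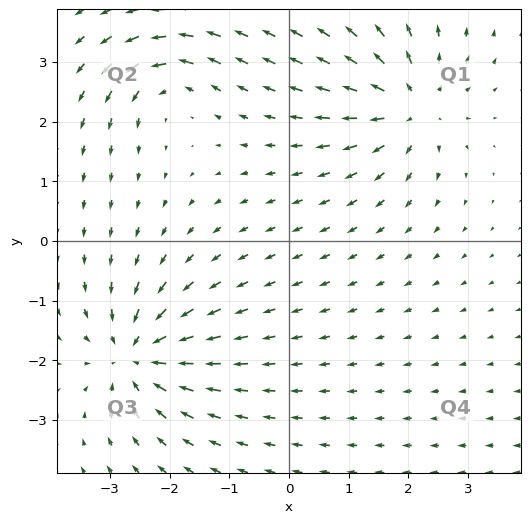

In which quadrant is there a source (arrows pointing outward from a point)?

The source sits at approximately (2.0, 2.3), which lies in quadrant Q1. The divergence there is about +5, positive as expected for a source.

Q1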